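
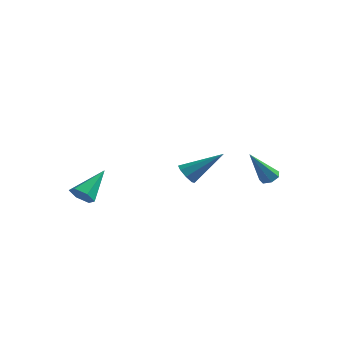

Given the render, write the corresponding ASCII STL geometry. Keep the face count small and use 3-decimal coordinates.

solid 
facet normal 0.305 0.462 -0.833
outer loop
vertex 2.916 0.744 0.979
vertex 2.629 1.148 1.098
vertex 3.114 1.055 1.224
endloop
endfacet
facet normal 0.746 -0.635 0.203
outer loop
vertex 2.916 0.744 0.979
vertex 3.114 1.055 1.224
vertex 2.051 0.272 2.682
endloop
endfacet
facet normal 0.305 0.462 -0.833
outer loop
vertex 3.114 1.055 1.224
vertex 2.629 1.148 1.098
vertex 2.947 1.436 1.374
endloop
endfacet
facet normal 0.779 0.097 0.620
outer loop
vertex 3.114 1.055 1.224
vertex 2.947 1.436 1.374
vertex 2.051 0.272 2.682
endloop
endfacet
facet normal 0.306 0.460 -0.833
outer loop
vertex 2.947 1.436 1.374
vertex 2.629 1.148 1.098
vertex 2.541 1.601 1.316
endloop
endfacet
facet normal 0.172 0.675 0.718
outer loop
vertex 2.947 1.436 1.374
vertex 2.541 1.601 1.316
vertex 2.051 0.272 2.682
endloop
endfacet
facet normal 0.303 0.460 -0.834
outer loop
vertex 2.541 1.601 1.316
vertex 2.629 1.148 1.098
vertex 2.2 1.425 1.095
endloop
endfacet
facet normal -0.617 0.663 0.424
outer loop
vertex 2.541 1.601 1.316
vertex 2.2 1.425 1.095
vertex 2.051 0.272 2.682
endloop
endfacet
facet normal 0.304 0.462 -0.833
outer loop
vertex 2.2 1.425 1.095
vertex 2.629 1.148 1.098
vertex 2.183 1.041 0.876
endloop
endfacet
facet normal -0.997 0.069 -0.043
outer loop
vertex 2.2 1.425 1.095
vertex 2.183 1.041 0.876
vertex 2.051 0.272 2.682
endloop
endfacet
facet normal 0.304 0.462 -0.833
outer loop
vertex 2.183 1.041 0.876
vertex 2.629 1.148 1.098
vertex 2.501 0.738 0.824
endloop
endfacet
facet normal -0.679 -0.656 -0.329
outer loop
vertex 2.183 1.041 0.876
vertex 2.501 0.738 0.824
vertex 2.051 0.272 2.682
endloop
endfacet
facet normal 0.304 0.462 -0.833
outer loop
vertex 2.501 0.738 0.824
vertex 2.629 1.148 1.098
vertex 2.916 0.744 0.979
endloop
endfacet
facet normal 0.096 -0.971 -0.220
outer loop
vertex 2.501 0.738 0.824
vertex 2.916 0.744 0.979
vertex 2.051 0.272 2.682
endloop
endfacet
facet normal -0.169 -0.794 -0.584
outer loop
vertex -3.062 -4.978 1.2
vertex -3.543 -4.649 0.892
vertex -2.924 -4.615 0.667
endloop
endfacet
facet normal 0.969 -0.008 0.246
outer loop
vertex -3.062 -4.978 1.2
vertex -2.924 -4.615 0.667
vertex -3.237 -3.211 1.948
endloop
endfacet
facet normal -0.168 -0.794 -0.584
outer loop
vertex -2.924 -4.615 0.667
vertex -3.543 -4.649 0.892
vertex -3.405 -4.286 0.358
endloop
endfacet
facet normal 0.683 0.569 -0.457
outer loop
vertex -2.924 -4.615 0.667
vertex -3.405 -4.286 0.358
vertex -3.237 -3.211 1.948
endloop
endfacet
facet normal -0.170 -0.794 -0.584
outer loop
vertex -3.405 -4.286 0.358
vertex -3.543 -4.649 0.892
vertex -4.024 -4.319 0.583
endloop
endfacet
facet normal -0.235 0.817 -0.527
outer loop
vertex -3.405 -4.286 0.358
vertex -4.024 -4.319 0.583
vertex -3.237 -3.211 1.948
endloop
endfacet
facet normal -0.169 -0.794 -0.585
outer loop
vertex -4.024 -4.319 0.583
vertex -3.543 -4.649 0.892
vertex -4.163 -4.682 1.116
endloop
endfacet
facet normal -0.867 0.487 0.105
outer loop
vertex -4.024 -4.319 0.583
vertex -4.163 -4.682 1.116
vertex -3.237 -3.211 1.948
endloop
endfacet
facet normal -0.169 -0.794 -0.584
outer loop
vertex -4.163 -4.682 1.116
vertex -3.543 -4.649 0.892
vertex -3.682 -5.011 1.425
endloop
endfacet
facet normal -0.582 -0.091 0.808
outer loop
vertex -4.163 -4.682 1.116
vertex -3.682 -5.011 1.425
vertex -3.237 -3.211 1.948
endloop
endfacet
facet normal -0.170 -0.794 -0.584
outer loop
vertex -3.682 -5.011 1.425
vertex -3.543 -4.649 0.892
vertex -3.062 -4.978 1.2
endloop
endfacet
facet normal 0.337 -0.339 0.879
outer loop
vertex -3.682 -5.011 1.425
vertex -3.062 -4.978 1.2
vertex -3.237 -3.211 1.948
endloop
endfacet
facet normal -0.684 -0.434 -0.586
outer loop
vertex 1.434 -3.748 2.323
vertex 1.091 -3.83 2.784
vertex 1.158 -3.407 2.393
endloop
endfacet
facet normal 0.551 0.571 -0.609
outer loop
vertex 1.434 -3.748 2.323
vertex 1.158 -3.407 2.393
vertex 2.409 -2.99 3.916
endloop
endfacet
facet normal -0.681 -0.436 -0.588
outer loop
vertex 1.158 -3.407 2.393
vertex 1.091 -3.83 2.784
vertex 0.842 -3.315 2.691
endloop
endfacet
facet normal 0.018 0.961 -0.278
outer loop
vertex 1.158 -3.407 2.393
vertex 0.842 -3.315 2.691
vertex 2.409 -2.99 3.916
endloop
endfacet
facet normal -0.683 -0.436 -0.585
outer loop
vertex 0.842 -3.315 2.691
vertex 1.091 -3.83 2.784
vertex 0.673 -3.524 3.044
endloop
endfacet
facet normal -0.417 0.855 0.307
outer loop
vertex 0.842 -3.315 2.691
vertex 0.673 -3.524 3.044
vertex 2.409 -2.99 3.916
endloop
endfacet
facet normal -0.683 -0.434 -0.588
outer loop
vertex 0.673 -3.524 3.044
vertex 1.091 -3.83 2.784
vertex 0.748 -3.913 3.244
endloop
endfacet
facet normal -0.502 0.317 0.805
outer loop
vertex 0.673 -3.524 3.044
vertex 0.748 -3.913 3.244
vertex 2.409 -2.99 3.916
endloop
endfacet
facet normal -0.682 -0.436 -0.587
outer loop
vertex 0.748 -3.913 3.244
vertex 1.091 -3.83 2.784
vertex 1.025 -4.253 3.175
endloop
endfacet
facet normal -0.185 -0.338 0.923
outer loop
vertex 0.748 -3.913 3.244
vertex 1.025 -4.253 3.175
vertex 2.409 -2.99 3.916
endloop
endfacet
facet normal -0.683 -0.435 -0.586
outer loop
vertex 1.025 -4.253 3.175
vertex 1.091 -3.83 2.784
vertex 1.34 -4.346 2.877
endloop
endfacet
facet normal 0.346 -0.727 0.593
outer loop
vertex 1.025 -4.253 3.175
vertex 1.34 -4.346 2.877
vertex 2.409 -2.99 3.916
endloop
endfacet
facet normal -0.683 -0.435 -0.587
outer loop
vertex 1.34 -4.346 2.877
vertex 1.091 -3.83 2.784
vertex 1.51 -4.137 2.524
endloop
endfacet
facet normal 0.782 -0.623 0.008
outer loop
vertex 1.34 -4.346 2.877
vertex 1.51 -4.137 2.524
vertex 2.409 -2.99 3.916
endloop
endfacet
facet normal -0.683 -0.436 -0.586
outer loop
vertex 1.51 -4.137 2.524
vertex 1.091 -3.83 2.784
vertex 1.434 -3.748 2.323
endloop
endfacet
facet normal 0.867 -0.084 -0.491
outer loop
vertex 1.51 -4.137 2.524
vertex 1.434 -3.748 2.323
vertex 2.409 -2.99 3.916
endloop
endfacet

endsolid


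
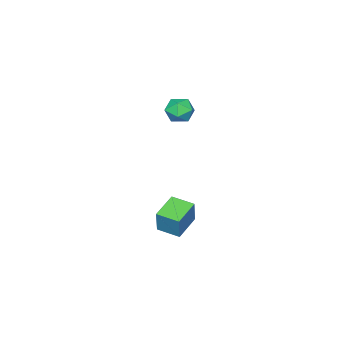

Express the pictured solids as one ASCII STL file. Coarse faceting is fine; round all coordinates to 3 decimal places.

solid 
facet normal -0.951 -0.150 0.271
outer loop
vertex -0.543 -3.479 -2.278
vertex -0.81 -2.094 -2.449
vertex -0.944 -3.749 -3.834
endloop
endfacet
facet normal 0.188 -0.975 0.121
outer loop
vertex 0.73 -3.486 -4.311
vertex -0.543 -3.479 -2.278
vertex -0.944 -3.749 -3.834
endloop
endfacet
facet normal -0.951 -0.149 0.270
outer loop
vertex -0.944 -3.749 -3.834
vertex -0.81 -2.094 -2.449
vertex -1.21 -2.365 -4.006
endloop
endfacet
facet normal -0.246 -0.166 -0.955
outer loop
vertex -1.21 -2.365 -4.006
vertex 0.73 -3.486 -4.311
vertex -0.944 -3.749 -3.834
endloop
endfacet
facet normal 0.246 0.165 0.955
outer loop
vertex -0.543 -3.479 -2.278
vertex 0.864 -1.831 -2.926
vertex -0.81 -2.094 -2.449
endloop
endfacet
facet normal 0.188 -0.975 0.121
outer loop
vertex 1.13 -3.215 -2.754
vertex -0.543 -3.479 -2.278
vertex 0.73 -3.486 -4.311
endloop
endfacet
facet normal 0.246 0.166 0.955
outer loop
vertex 1.13 -3.215 -2.754
vertex 0.864 -1.831 -2.926
vertex -0.543 -3.479 -2.278
endloop
endfacet
facet normal -0.188 0.975 -0.121
outer loop
vertex -0.81 -2.094 -2.449
vertex 0.864 -1.831 -2.926
vertex -1.21 -2.365 -4.006
endloop
endfacet
facet normal -0.246 -0.165 -0.955
outer loop
vertex 0.463 -2.101 -4.482
vertex 0.73 -3.486 -4.311
vertex -1.21 -2.365 -4.006
endloop
endfacet
facet normal -0.188 0.975 -0.121
outer loop
vertex -1.21 -2.365 -4.006
vertex 0.864 -1.831 -2.926
vertex 0.463 -2.101 -4.482
endloop
endfacet
facet normal 0.951 0.150 -0.270
outer loop
vertex 0.463 -2.101 -4.482
vertex 1.13 -3.215 -2.754
vertex 0.73 -3.486 -4.311
endloop
endfacet
facet normal 0.951 0.149 -0.271
outer loop
vertex 0.864 -1.831 -2.926
vertex 1.13 -3.215 -2.754
vertex 0.463 -2.101 -4.482
endloop
endfacet
facet normal 0.357 0.921 -0.158
outer loop
vertex -1.738 -3.28 3.309
vertex -1.839 -3.083 4.229
vertex -1.028 -3.452 3.911
endloop
endfacet
facet normal 0.637 0.456 -0.621
outer loop
vertex -1.738 -3.28 3.309
vertex -1.028 -3.452 3.911
vertex -1.237 -4.08 3.236
endloop
endfacet
facet normal 0.101 0.153 -0.983
outer loop
vertex -1.738 -3.28 3.309
vertex -1.237 -4.08 3.236
vertex -2.178 -4.1 3.136
endloop
endfacet
facet normal -0.511 0.431 -0.743
outer loop
vertex -1.738 -3.28 3.309
vertex -2.178 -4.1 3.136
vertex -2.55 -3.483 3.75
endloop
endfacet
facet normal -0.353 0.906 -0.233
outer loop
vertex -1.738 -3.28 3.309
vertex -2.55 -3.483 3.75
vertex -1.839 -3.083 4.229
endloop
endfacet
facet normal 0.967 -0.055 -0.248
outer loop
vertex -1.237 -4.08 3.236
vertex -1.028 -3.452 3.911
vertex -1.03 -4.377 4.11
endloop
endfacet
facet normal 0.513 0.697 0.500
outer loop
vertex -1.028 -3.452 3.911
vertex -1.839 -3.083 4.229
vertex -1.402 -3.76 4.724
endloop
endfacet
facet normal -0.634 0.674 0.379
outer loop
vertex -1.839 -3.083 4.229
vertex -2.55 -3.483 3.75
vertex -2.343 -3.78 4.624
endloop
endfacet
facet normal -0.890 -0.094 -0.445
outer loop
vertex -2.55 -3.483 3.75
vertex -2.178 -4.1 3.136
vertex -2.552 -4.408 3.949
endloop
endfacet
facet normal 0.100 -0.544 -0.833
outer loop
vertex -2.178 -4.1 3.136
vertex -1.237 -4.08 3.236
vertex -1.741 -4.777 3.631
endloop
endfacet
facet normal 0.511 -0.431 0.743
outer loop
vertex -1.842 -4.58 4.551
vertex -1.03 -4.377 4.11
vertex -1.402 -3.76 4.724
endloop
endfacet
facet normal -0.101 -0.153 0.983
outer loop
vertex -1.842 -4.58 4.551
vertex -1.402 -3.76 4.724
vertex -2.343 -3.78 4.624
endloop
endfacet
facet normal -0.637 -0.456 0.621
outer loop
vertex -1.842 -4.58 4.551
vertex -2.343 -3.78 4.624
vertex -2.552 -4.408 3.949
endloop
endfacet
facet normal -0.357 -0.921 0.158
outer loop
vertex -1.842 -4.58 4.551
vertex -2.552 -4.408 3.949
vertex -1.741 -4.777 3.631
endloop
endfacet
facet normal 0.353 -0.906 0.233
outer loop
vertex -1.842 -4.58 4.551
vertex -1.741 -4.777 3.631
vertex -1.03 -4.377 4.11
endloop
endfacet
facet normal 0.890 0.094 0.445
outer loop
vertex -1.402 -3.76 4.724
vertex -1.03 -4.377 4.11
vertex -1.028 -3.452 3.911
endloop
endfacet
facet normal -0.100 0.544 0.833
outer loop
vertex -2.343 -3.78 4.624
vertex -1.402 -3.76 4.724
vertex -1.839 -3.083 4.229
endloop
endfacet
facet normal -0.967 0.055 0.248
outer loop
vertex -2.552 -4.408 3.949
vertex -2.343 -3.78 4.624
vertex -2.55 -3.483 3.75
endloop
endfacet
facet normal -0.513 -0.697 -0.500
outer loop
vertex -1.741 -4.777 3.631
vertex -2.552 -4.408 3.949
vertex -2.178 -4.1 3.136
endloop
endfacet
facet normal 0.634 -0.674 -0.379
outer loop
vertex -1.03 -4.377 4.11
vertex -1.741 -4.777 3.631
vertex -1.237 -4.08 3.236
endloop
endfacet

endsolid


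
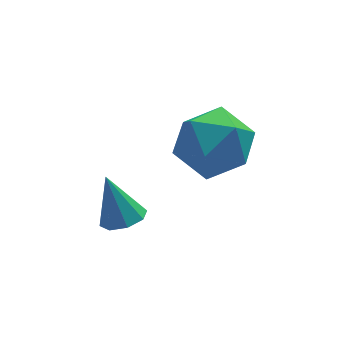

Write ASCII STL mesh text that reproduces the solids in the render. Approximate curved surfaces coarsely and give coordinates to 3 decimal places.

solid 
facet normal -0.849 0.391 0.355
outer loop
vertex 0.186 -0.342 1.16
vertex 0.731 -0.155 2.259
vertex 0.773 0.727 1.388
endloop
endfacet
facet normal -0.789 0.507 -0.347
outer loop
vertex 0.186 -0.342 1.16
vertex 0.773 0.727 1.388
vertex 0.901 0.172 0.286
endloop
endfacet
facet normal -0.730 -0.126 -0.672
outer loop
vertex 0.186 -0.342 1.16
vertex 0.901 0.172 0.286
vertex 0.938 -1.054 0.476
endloop
endfacet
facet normal -0.755 -0.633 -0.170
outer loop
vertex 0.186 -0.342 1.16
vertex 0.938 -1.054 0.476
vertex 0.832 -1.256 1.696
endloop
endfacet
facet normal -0.828 -0.313 0.464
outer loop
vertex 0.186 -0.342 1.16
vertex 0.832 -1.256 1.696
vertex 0.731 -0.155 2.259
endloop
endfacet
facet normal -0.184 0.869 -0.459
outer loop
vertex 0.901 0.172 0.286
vertex 0.773 0.727 1.388
vertex 1.888 0.676 0.844
endloop
endfacet
facet normal -0.282 0.681 0.676
outer loop
vertex 0.773 0.727 1.388
vertex 0.731 -0.155 2.259
vertex 1.782 0.474 2.064
endloop
endfacet
facet normal -0.248 -0.459 0.853
outer loop
vertex 0.731 -0.155 2.259
vertex 0.832 -1.256 1.696
vertex 1.819 -0.752 2.254
endloop
endfacet
facet normal -0.129 -0.976 -0.173
outer loop
vertex 0.832 -1.256 1.696
vertex 0.938 -1.054 0.476
vertex 1.947 -1.307 1.152
endloop
endfacet
facet normal -0.090 -0.155 -0.984
outer loop
vertex 0.938 -1.054 0.476
vertex 0.901 0.172 0.286
vertex 1.989 -0.425 0.281
endloop
endfacet
facet normal 0.755 0.633 0.170
outer loop
vertex 2.534 -0.238 1.38
vertex 1.888 0.676 0.844
vertex 1.782 0.474 2.064
endloop
endfacet
facet normal 0.730 0.126 0.672
outer loop
vertex 2.534 -0.238 1.38
vertex 1.782 0.474 2.064
vertex 1.819 -0.752 2.254
endloop
endfacet
facet normal 0.789 -0.507 0.347
outer loop
vertex 2.534 -0.238 1.38
vertex 1.819 -0.752 2.254
vertex 1.947 -1.307 1.152
endloop
endfacet
facet normal 0.849 -0.391 -0.355
outer loop
vertex 2.534 -0.238 1.38
vertex 1.947 -1.307 1.152
vertex 1.989 -0.425 0.281
endloop
endfacet
facet normal 0.828 0.313 -0.464
outer loop
vertex 2.534 -0.238 1.38
vertex 1.989 -0.425 0.281
vertex 1.888 0.676 0.844
endloop
endfacet
facet normal 0.129 0.976 0.173
outer loop
vertex 1.782 0.474 2.064
vertex 1.888 0.676 0.844
vertex 0.773 0.727 1.388
endloop
endfacet
facet normal 0.090 0.155 0.984
outer loop
vertex 1.819 -0.752 2.254
vertex 1.782 0.474 2.064
vertex 0.731 -0.155 2.259
endloop
endfacet
facet normal 0.184 -0.869 0.459
outer loop
vertex 1.947 -1.307 1.152
vertex 1.819 -0.752 2.254
vertex 0.832 -1.256 1.696
endloop
endfacet
facet normal 0.282 -0.681 -0.676
outer loop
vertex 1.989 -0.425 0.281
vertex 1.947 -1.307 1.152
vertex 0.938 -1.054 0.476
endloop
endfacet
facet normal 0.248 0.459 -0.853
outer loop
vertex 1.888 0.676 0.844
vertex 1.989 -0.425 0.281
vertex 0.901 0.172 0.286
endloop
endfacet
facet normal 0.216 -0.354 -0.910
outer loop
vertex -0.669 -0.877 -0.69
vertex -1.332 -0.895 -0.84
vertex -0.838 -0.432 -0.903
endloop
endfacet
facet normal 0.774 0.487 0.404
outer loop
vertex -0.669 -0.877 -0.69
vertex -0.838 -0.432 -0.903
vertex -1.668 -0.345 0.58
endloop
endfacet
facet normal 0.215 -0.353 -0.911
outer loop
vertex -0.838 -0.432 -0.903
vertex -1.332 -0.895 -0.84
vertex -1.296 -0.259 -1.078
endloop
endfacet
facet normal 0.311 0.943 0.119
outer loop
vertex -0.838 -0.432 -0.903
vertex -1.296 -0.259 -1.078
vertex -1.668 -0.345 0.58
endloop
endfacet
facet normal 0.216 -0.353 -0.910
outer loop
vertex -1.296 -0.259 -1.078
vertex -1.332 -0.895 -0.84
vertex -1.775 -0.459 -1.114
endloop
endfacet
facet normal -0.383 0.923 -0.038
outer loop
vertex -1.296 -0.259 -1.078
vertex -1.775 -0.459 -1.114
vertex -1.668 -0.345 0.58
endloop
endfacet
facet normal 0.216 -0.353 -0.910
outer loop
vertex -1.775 -0.459 -1.114
vertex -1.332 -0.895 -0.84
vertex -1.995 -0.914 -0.99
endloop
endfacet
facet normal -0.897 0.441 0.027
outer loop
vertex -1.775 -0.459 -1.114
vertex -1.995 -0.914 -0.99
vertex -1.668 -0.345 0.58
endloop
endfacet
facet normal 0.216 -0.352 -0.911
outer loop
vertex -1.995 -0.914 -0.99
vertex -1.332 -0.895 -0.84
vertex -1.826 -1.358 -0.778
endloop
endfacet
facet normal -0.935 -0.224 0.276
outer loop
vertex -1.995 -0.914 -0.99
vertex -1.826 -1.358 -0.778
vertex -1.668 -0.345 0.58
endloop
endfacet
facet normal 0.217 -0.353 -0.910
outer loop
vertex -1.826 -1.358 -0.778
vertex -1.332 -0.895 -0.84
vertex -1.368 -1.531 -0.602
endloop
endfacet
facet normal -0.472 -0.679 0.562
outer loop
vertex -1.826 -1.358 -0.778
vertex -1.368 -1.531 -0.602
vertex -1.668 -0.345 0.58
endloop
endfacet
facet normal 0.215 -0.353 -0.911
outer loop
vertex -1.368 -1.531 -0.602
vertex -1.332 -0.895 -0.84
vertex -0.888 -1.332 -0.566
endloop
endfacet
facet normal 0.220 -0.660 0.718
outer loop
vertex -1.368 -1.531 -0.602
vertex -0.888 -1.332 -0.566
vertex -1.668 -0.345 0.58
endloop
endfacet
facet normal 0.216 -0.352 -0.911
outer loop
vertex -0.888 -1.332 -0.566
vertex -1.332 -0.895 -0.84
vertex -0.669 -0.877 -0.69
endloop
endfacet
facet normal 0.736 -0.176 0.653
outer loop
vertex -0.888 -1.332 -0.566
vertex -0.669 -0.877 -0.69
vertex -1.668 -0.345 0.58
endloop
endfacet

endsolid


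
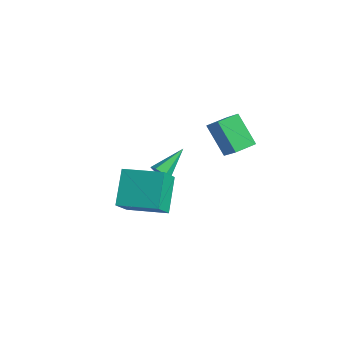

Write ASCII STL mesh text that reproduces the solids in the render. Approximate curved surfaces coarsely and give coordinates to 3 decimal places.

solid 
facet normal -0.464 0.543 0.700
outer loop
vertex 2.015 -3.763 -1.814
vertex 3.704 -2.584 -1.61
vertex 1.391 -2.646 -3.095
endloop
endfacet
facet normal -0.816 -0.569 -0.099
outer loop
vertex 2.356 -3.776 -4.55
vertex 2.015 -3.763 -1.814
vertex 1.391 -2.646 -3.095
endloop
endfacet
facet normal -0.464 0.543 0.700
outer loop
vertex 1.391 -2.646 -3.095
vertex 3.704 -2.584 -1.61
vertex 3.08 -1.467 -2.89
endloop
endfacet
facet normal -0.345 0.617 -0.708
outer loop
vertex 3.08 -1.467 -2.89
vertex 2.356 -3.776 -4.55
vertex 1.391 -2.646 -3.095
endloop
endfacet
facet normal 0.345 -0.617 0.708
outer loop
vertex 2.015 -3.763 -1.814
vertex 4.669 -3.714 -3.065
vertex 3.704 -2.584 -1.61
endloop
endfacet
facet normal -0.816 -0.569 -0.099
outer loop
vertex 2.98 -4.893 -3.27
vertex 2.015 -3.763 -1.814
vertex 2.356 -3.776 -4.55
endloop
endfacet
facet normal 0.345 -0.617 0.707
outer loop
vertex 2.98 -4.893 -3.27
vertex 4.669 -3.714 -3.065
vertex 2.015 -3.763 -1.814
endloop
endfacet
facet normal 0.816 0.569 0.099
outer loop
vertex 3.704 -2.584 -1.61
vertex 4.669 -3.714 -3.065
vertex 3.08 -1.467 -2.89
endloop
endfacet
facet normal -0.345 0.617 -0.707
outer loop
vertex 4.045 -2.597 -4.346
vertex 2.356 -3.776 -4.55
vertex 3.08 -1.467 -2.89
endloop
endfacet
facet normal 0.816 0.569 0.099
outer loop
vertex 3.08 -1.467 -2.89
vertex 4.669 -3.714 -3.065
vertex 4.045 -2.597 -4.346
endloop
endfacet
facet normal 0.464 -0.543 -0.700
outer loop
vertex 4.045 -2.597 -4.346
vertex 2.98 -4.893 -3.27
vertex 2.356 -3.776 -4.55
endloop
endfacet
facet normal 0.464 -0.543 -0.700
outer loop
vertex 4.669 -3.714 -3.065
vertex 2.98 -4.893 -3.27
vertex 4.045 -2.597 -4.346
endloop
endfacet
facet normal -0.668 -0.010 0.744
outer loop
vertex 2.459 1.694 -0.737
vertex 2.547 2.897 -0.641
vertex 1.437 1.842 -1.653
endloop
endfacet
facet normal -0.073 -0.994 -0.080
outer loop
vertex 2.753 1.863 -3.119
vertex 2.459 1.694 -0.737
vertex 1.437 1.842 -1.653
endloop
endfacet
facet normal -0.668 -0.010 0.744
outer loop
vertex 1.437 1.842 -1.653
vertex 2.547 2.897 -0.641
vertex 1.525 3.045 -1.557
endloop
endfacet
facet normal -0.741 0.107 -0.663
outer loop
vertex 1.525 3.045 -1.557
vertex 2.753 1.863 -3.119
vertex 1.437 1.842 -1.653
endloop
endfacet
facet normal 0.741 -0.107 0.663
outer loop
vertex 2.459 1.694 -0.737
vertex 3.863 2.918 -2.107
vertex 2.547 2.897 -0.641
endloop
endfacet
facet normal -0.073 -0.994 -0.080
outer loop
vertex 3.775 1.715 -2.203
vertex 2.459 1.694 -0.737
vertex 2.753 1.863 -3.119
endloop
endfacet
facet normal 0.741 -0.107 0.663
outer loop
vertex 3.775 1.715 -2.203
vertex 3.863 2.918 -2.107
vertex 2.459 1.694 -0.737
endloop
endfacet
facet normal 0.073 0.994 0.080
outer loop
vertex 2.547 2.897 -0.641
vertex 3.863 2.918 -2.107
vertex 1.525 3.045 -1.557
endloop
endfacet
facet normal -0.741 0.107 -0.663
outer loop
vertex 2.841 3.066 -3.023
vertex 2.753 1.863 -3.119
vertex 1.525 3.045 -1.557
endloop
endfacet
facet normal 0.073 0.994 0.080
outer loop
vertex 1.525 3.045 -1.557
vertex 3.863 2.918 -2.107
vertex 2.841 3.066 -3.023
endloop
endfacet
facet normal 0.668 0.010 -0.744
outer loop
vertex 2.841 3.066 -3.023
vertex 3.775 1.715 -2.203
vertex 2.753 1.863 -3.119
endloop
endfacet
facet normal 0.668 0.010 -0.744
outer loop
vertex 3.863 2.918 -2.107
vertex 3.775 1.715 -2.203
vertex 2.841 3.066 -3.023
endloop
endfacet
facet normal 0.094 -0.849 -0.520
outer loop
vertex 1.357 -0.369 -4.628
vertex 0.867 -0.579 -4.374
vertex 0.831 -0.274 -4.878
endloop
endfacet
facet normal 0.403 0.711 -0.577
outer loop
vertex 1.357 -0.369 -4.628
vertex 0.831 -0.274 -4.878
vertex 0.693 0.999 -3.406
endloop
endfacet
facet normal 0.094 -0.849 -0.520
outer loop
vertex 0.831 -0.274 -4.878
vertex 0.867 -0.579 -4.374
vertex 0.341 -0.484 -4.624
endloop
endfacet
facet normal -0.555 0.603 -0.573
outer loop
vertex 0.831 -0.274 -4.878
vertex 0.341 -0.484 -4.624
vertex 0.693 0.999 -3.406
endloop
endfacet
facet normal 0.094 -0.849 -0.520
outer loop
vertex 0.341 -0.484 -4.624
vertex 0.867 -0.579 -4.374
vertex 0.378 -0.789 -4.12
endloop
endfacet
facet normal -0.983 0.116 0.143
outer loop
vertex 0.341 -0.484 -4.624
vertex 0.378 -0.789 -4.12
vertex 0.693 0.999 -3.406
endloop
endfacet
facet normal 0.094 -0.849 -0.520
outer loop
vertex 0.378 -0.789 -4.12
vertex 0.867 -0.579 -4.374
vertex 0.904 -0.884 -3.87
endloop
endfacet
facet normal -0.452 -0.261 0.853
outer loop
vertex 0.378 -0.789 -4.12
vertex 0.904 -0.884 -3.87
vertex 0.693 0.999 -3.406
endloop
endfacet
facet normal 0.094 -0.849 -0.520
outer loop
vertex 0.904 -0.884 -3.87
vertex 0.867 -0.579 -4.374
vertex 1.393 -0.674 -4.124
endloop
endfacet
facet normal 0.506 -0.152 0.849
outer loop
vertex 0.904 -0.884 -3.87
vertex 1.393 -0.674 -4.124
vertex 0.693 0.999 -3.406
endloop
endfacet
facet normal 0.094 -0.849 -0.520
outer loop
vertex 1.393 -0.674 -4.124
vertex 0.867 -0.579 -4.374
vertex 1.357 -0.369 -4.628
endloop
endfacet
facet normal 0.933 0.333 0.135
outer loop
vertex 1.393 -0.674 -4.124
vertex 1.357 -0.369 -4.628
vertex 0.693 0.999 -3.406
endloop
endfacet

endsolid


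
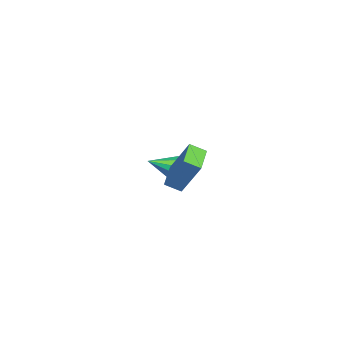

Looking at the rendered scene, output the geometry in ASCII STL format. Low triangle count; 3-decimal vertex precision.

solid 
facet normal -0.161 0.769 -0.619
outer loop
vertex -2.572 3.075 -1.342
vertex -3.088 2.727 -1.64
vertex -3.037 3.165 -1.109
endloop
endfacet
facet normal 0.473 0.350 0.809
outer loop
vertex -2.572 3.075 -1.342
vertex -3.037 3.165 -1.109
vertex -2.772 1.213 -0.42
endloop
endfacet
facet normal -0.160 0.769 -0.619
outer loop
vertex -3.037 3.165 -1.109
vertex -3.088 2.727 -1.64
vertex -3.532 2.999 -1.187
endloop
endfacet
facet normal -0.244 0.293 0.924
outer loop
vertex -3.037 3.165 -1.109
vertex -3.532 2.999 -1.187
vertex -2.772 1.213 -0.42
endloop
endfacet
facet normal -0.161 0.769 -0.619
outer loop
vertex -3.532 2.999 -1.187
vertex -3.088 2.727 -1.64
vertex -3.767 2.673 -1.531
endloop
endfacet
facet normal -0.789 -0.074 0.609
outer loop
vertex -3.532 2.999 -1.187
vertex -3.767 2.673 -1.531
vertex -2.772 1.213 -0.42
endloop
endfacet
facet normal -0.160 0.769 -0.618
outer loop
vertex -3.767 2.673 -1.531
vertex -3.088 2.727 -1.64
vertex -3.604 2.38 -1.938
endloop
endfacet
facet normal -0.842 -0.537 0.049
outer loop
vertex -3.767 2.673 -1.531
vertex -3.604 2.38 -1.938
vertex -2.772 1.213 -0.42
endloop
endfacet
facet normal -0.159 0.769 -0.619
outer loop
vertex -3.604 2.38 -1.938
vertex -3.088 2.727 -1.64
vertex -3.138 2.289 -2.171
endloop
endfacet
facet normal -0.374 -0.823 -0.427
outer loop
vertex -3.604 2.38 -1.938
vertex -3.138 2.289 -2.171
vertex -2.772 1.213 -0.42
endloop
endfacet
facet normal -0.161 0.769 -0.619
outer loop
vertex -3.138 2.289 -2.171
vertex -3.088 2.727 -1.64
vertex -2.643 2.456 -2.092
endloop
endfacet
facet normal 0.345 -0.766 -0.543
outer loop
vertex -3.138 2.289 -2.171
vertex -2.643 2.456 -2.092
vertex -2.772 1.213 -0.42
endloop
endfacet
facet normal -0.161 0.769 -0.619
outer loop
vertex -2.643 2.456 -2.092
vertex -3.088 2.727 -1.64
vertex -2.409 2.781 -1.749
endloop
endfacet
facet normal 0.888 -0.399 -0.228
outer loop
vertex -2.643 2.456 -2.092
vertex -2.409 2.781 -1.749
vertex -2.772 1.213 -0.42
endloop
endfacet
facet normal -0.161 0.768 -0.619
outer loop
vertex -2.409 2.781 -1.749
vertex -3.088 2.727 -1.64
vertex -2.572 3.075 -1.342
endloop
endfacet
facet normal 0.941 0.063 0.331
outer loop
vertex -2.409 2.781 -1.749
vertex -2.572 3.075 -1.342
vertex -2.772 1.213 -0.42
endloop
endfacet
facet normal -0.843 0.533 0.073
outer loop
vertex 2.168 1.312 4.487
vertex 2.545 1.958 4.127
vertex 1.599 0.654 2.708
endloop
endfacet
facet normal -0.454 -0.779 0.433
outer loop
vertex 2.695 -0.038 2.613
vertex 2.168 1.312 4.487
vertex 1.599 0.654 2.708
endloop
endfacet
facet normal -0.843 0.533 0.073
outer loop
vertex 1.599 0.654 2.708
vertex 2.545 1.958 4.127
vertex 1.976 1.3 2.348
endloop
endfacet
facet normal -0.288 -0.333 -0.898
outer loop
vertex 1.976 1.3 2.348
vertex 2.695 -0.038 2.613
vertex 1.599 0.654 2.708
endloop
endfacet
facet normal 0.288 0.333 0.898
outer loop
vertex 2.168 1.312 4.487
vertex 3.641 1.266 4.032
vertex 2.545 1.958 4.127
endloop
endfacet
facet normal -0.454 -0.779 0.433
outer loop
vertex 3.264 0.62 4.392
vertex 2.168 1.312 4.487
vertex 2.695 -0.038 2.613
endloop
endfacet
facet normal 0.288 0.333 0.898
outer loop
vertex 3.264 0.62 4.392
vertex 3.641 1.266 4.032
vertex 2.168 1.312 4.487
endloop
endfacet
facet normal 0.454 0.779 -0.433
outer loop
vertex 2.545 1.958 4.127
vertex 3.641 1.266 4.032
vertex 1.976 1.3 2.348
endloop
endfacet
facet normal -0.288 -0.333 -0.898
outer loop
vertex 3.072 0.608 2.253
vertex 2.695 -0.038 2.613
vertex 1.976 1.3 2.348
endloop
endfacet
facet normal 0.454 0.779 -0.433
outer loop
vertex 1.976 1.3 2.348
vertex 3.641 1.266 4.032
vertex 3.072 0.608 2.253
endloop
endfacet
facet normal 0.843 -0.533 -0.073
outer loop
vertex 3.072 0.608 2.253
vertex 3.264 0.62 4.392
vertex 2.695 -0.038 2.613
endloop
endfacet
facet normal 0.843 -0.533 -0.073
outer loop
vertex 3.641 1.266 4.032
vertex 3.264 0.62 4.392
vertex 3.072 0.608 2.253
endloop
endfacet

endsolid


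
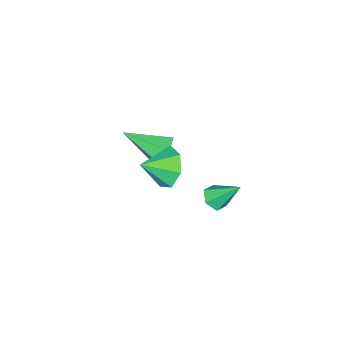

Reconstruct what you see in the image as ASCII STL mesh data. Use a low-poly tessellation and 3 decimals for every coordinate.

solid 
facet normal -0.787 0.416 -0.457
outer loop
vertex -1.091 0.569 2.498
vertex -1.655 0.513 3.418
vertex -1.025 1.314 3.062
endloop
endfacet
facet normal 0.952 0.128 -0.280
outer loop
vertex -1.091 0.569 2.498
vertex -1.025 1.314 3.062
vertex -0.545 -0.073 4.062
endloop
endfacet
facet normal -0.786 0.415 -0.457
outer loop
vertex -1.025 1.314 3.062
vertex -1.655 0.513 3.418
vertex -1.433 1.457 3.894
endloop
endfacet
facet normal 0.807 0.503 0.310
outer loop
vertex -1.025 1.314 3.062
vertex -1.433 1.457 3.894
vertex -0.545 -0.073 4.062
endloop
endfacet
facet normal -0.787 0.415 -0.457
outer loop
vertex -1.433 1.457 3.894
vertex -1.655 0.513 3.418
vertex -2.008 0.888 4.367
endloop
endfacet
facet normal 0.391 0.322 0.862
outer loop
vertex -1.433 1.457 3.894
vertex -2.008 0.888 4.367
vertex -0.545 -0.073 4.062
endloop
endfacet
facet normal -0.787 0.415 -0.457
outer loop
vertex -2.008 0.888 4.367
vertex -1.655 0.513 3.418
vertex -2.317 0.037 4.126
endloop
endfacet
facet normal 0.017 -0.278 0.960
outer loop
vertex -2.008 0.888 4.367
vertex -2.317 0.037 4.126
vertex -0.545 -0.073 4.062
endloop
endfacet
facet normal -0.787 0.414 -0.457
outer loop
vertex -2.317 0.037 4.126
vertex -1.655 0.513 3.418
vertex -2.127 -0.456 3.352
endloop
endfacet
facet normal -0.033 -0.847 0.531
outer loop
vertex -2.317 0.037 4.126
vertex -2.127 -0.456 3.352
vertex -0.545 -0.073 4.062
endloop
endfacet
facet normal -0.787 0.415 -0.456
outer loop
vertex -2.127 -0.456 3.352
vertex -1.655 0.513 3.418
vertex -1.582 -0.219 2.627
endloop
endfacet
facet normal 0.278 -0.955 -0.103
outer loop
vertex -2.127 -0.456 3.352
vertex -1.582 -0.219 2.627
vertex -0.545 -0.073 4.062
endloop
endfacet
facet normal -0.787 0.415 -0.457
outer loop
vertex -1.582 -0.219 2.627
vertex -1.655 0.513 3.418
vertex -1.091 0.569 2.498
endloop
endfacet
facet normal 0.716 -0.522 -0.464
outer loop
vertex -1.582 -0.219 2.627
vertex -1.091 0.569 2.498
vertex -0.545 -0.073 4.062
endloop
endfacet
facet normal 0.248 -0.615 -0.748
outer loop
vertex -1.767 2.587 2.284
vertex -2.408 2.563 2.091
vertex -1.999 3.032 1.841
endloop
endfacet
facet normal 0.777 0.599 0.194
outer loop
vertex -1.767 2.587 2.284
vertex -1.999 3.032 1.841
vertex -2.832 3.617 3.369
endloop
endfacet
facet normal 0.249 -0.616 -0.747
outer loop
vertex -1.999 3.032 1.841
vertex -2.408 2.563 2.091
vertex -2.64 3.008 1.647
endloop
endfacet
facet normal 0.063 0.943 -0.326
outer loop
vertex -1.999 3.032 1.841
vertex -2.64 3.008 1.647
vertex -2.832 3.617 3.369
endloop
endfacet
facet normal 0.249 -0.616 -0.747
outer loop
vertex -2.64 3.008 1.647
vertex -2.408 2.563 2.091
vertex -3.049 2.539 1.897
endloop
endfacet
facet normal -0.792 0.542 -0.280
outer loop
vertex -2.64 3.008 1.647
vertex -3.049 2.539 1.897
vertex -2.832 3.617 3.369
endloop
endfacet
facet normal 0.249 -0.616 -0.747
outer loop
vertex -3.049 2.539 1.897
vertex -2.408 2.563 2.091
vertex -2.816 2.095 2.341
endloop
endfacet
facet normal -0.936 -0.204 0.287
outer loop
vertex -3.049 2.539 1.897
vertex -2.816 2.095 2.341
vertex -2.832 3.617 3.369
endloop
endfacet
facet normal 0.249 -0.616 -0.747
outer loop
vertex -2.816 2.095 2.341
vertex -2.408 2.563 2.091
vertex -2.175 2.119 2.535
endloop
endfacet
facet normal -0.224 -0.547 0.807
outer loop
vertex -2.816 2.095 2.341
vertex -2.175 2.119 2.535
vertex -2.832 3.617 3.369
endloop
endfacet
facet normal 0.248 -0.617 -0.747
outer loop
vertex -2.175 2.119 2.535
vertex -2.408 2.563 2.091
vertex -1.767 2.587 2.284
endloop
endfacet
facet normal 0.634 -0.145 0.760
outer loop
vertex -2.175 2.119 2.535
vertex -1.767 2.587 2.284
vertex -2.832 3.617 3.369
endloop
endfacet
facet normal -0.496 0.691 -0.525
outer loop
vertex -3.728 -2.376 -0.139
vertex -4.244 -2.227 0.545
vertex -3.509 -1.773 0.448
endloop
endfacet
facet normal 0.948 -0.037 -0.316
outer loop
vertex -3.728 -2.376 -0.139
vertex -3.509 -1.773 0.448
vertex -3.176 -3.713 1.675
endloop
endfacet
facet normal -0.496 0.691 -0.525
outer loop
vertex -3.509 -1.773 0.448
vertex -4.244 -2.227 0.545
vertex -4.025 -1.624 1.132
endloop
endfacet
facet normal 0.762 0.435 0.480
outer loop
vertex -3.509 -1.773 0.448
vertex -4.025 -1.624 1.132
vertex -3.176 -3.713 1.675
endloop
endfacet
facet normal -0.496 0.691 -0.525
outer loop
vertex -4.025 -1.624 1.132
vertex -4.244 -2.227 0.545
vertex -4.76 -2.078 1.229
endloop
endfacet
facet normal -0.022 0.243 0.970
outer loop
vertex -4.025 -1.624 1.132
vertex -4.76 -2.078 1.229
vertex -3.176 -3.713 1.675
endloop
endfacet
facet normal -0.497 0.690 -0.526
outer loop
vertex -4.76 -2.078 1.229
vertex -4.244 -2.227 0.545
vertex -4.979 -2.682 0.643
endloop
endfacet
facet normal -0.620 -0.419 0.664
outer loop
vertex -4.76 -2.078 1.229
vertex -4.979 -2.682 0.643
vertex -3.176 -3.713 1.675
endloop
endfacet
facet normal -0.497 0.691 -0.525
outer loop
vertex -4.979 -2.682 0.643
vertex -4.244 -2.227 0.545
vertex -4.463 -2.831 -0.042
endloop
endfacet
facet normal -0.434 -0.891 -0.133
outer loop
vertex -4.979 -2.682 0.643
vertex -4.463 -2.831 -0.042
vertex -3.176 -3.713 1.675
endloop
endfacet
facet normal -0.497 0.691 -0.525
outer loop
vertex -4.463 -2.831 -0.042
vertex -4.244 -2.227 0.545
vertex -3.728 -2.376 -0.139
endloop
endfacet
facet normal 0.351 -0.700 -0.622
outer loop
vertex -4.463 -2.831 -0.042
vertex -3.728 -2.376 -0.139
vertex -3.176 -3.713 1.675
endloop
endfacet

endsolid


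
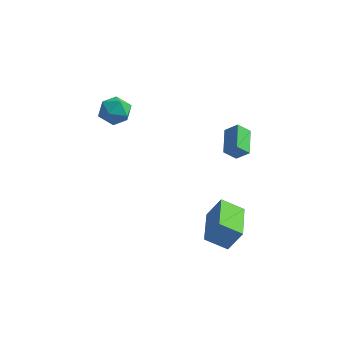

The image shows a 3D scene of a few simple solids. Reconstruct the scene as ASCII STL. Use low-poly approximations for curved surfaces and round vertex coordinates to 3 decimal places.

solid 
facet normal 0.174 0.972 0.157
outer loop
vertex -3.119 -1.281 3.152
vertex -3.269 -1.387 3.973
vertex -2.489 -1.478 3.673
endloop
endfacet
facet normal 0.556 0.730 -0.397
outer loop
vertex -3.119 -1.281 3.152
vertex -2.489 -1.478 3.673
vertex -2.542 -1.847 2.919
endloop
endfacet
facet normal 0.102 0.466 -0.879
outer loop
vertex -3.119 -1.281 3.152
vertex -2.542 -1.847 2.919
vertex -3.355 -1.983 2.753
endloop
endfacet
facet normal -0.561 0.544 -0.625
outer loop
vertex -3.119 -1.281 3.152
vertex -3.355 -1.983 2.753
vertex -3.805 -1.699 3.404
endloop
endfacet
facet normal -0.516 0.856 0.016
outer loop
vertex -3.119 -1.281 3.152
vertex -3.805 -1.699 3.404
vertex -3.269 -1.387 3.973
endloop
endfacet
facet normal 0.967 0.196 -0.164
outer loop
vertex -2.542 -1.847 2.919
vertex -2.489 -1.478 3.673
vertex -2.335 -2.301 3.596
endloop
endfacet
facet normal 0.349 0.586 0.731
outer loop
vertex -2.489 -1.478 3.673
vertex -3.269 -1.387 3.973
vertex -2.785 -2.017 4.247
endloop
endfacet
facet normal -0.766 0.400 0.503
outer loop
vertex -3.269 -1.387 3.973
vertex -3.805 -1.699 3.404
vertex -3.598 -2.153 4.081
endloop
endfacet
facet normal -0.839 -0.107 -0.533
outer loop
vertex -3.805 -1.699 3.404
vertex -3.355 -1.983 2.753
vertex -3.651 -2.522 3.327
endloop
endfacet
facet normal 0.232 -0.233 -0.945
outer loop
vertex -3.355 -1.983 2.753
vertex -2.542 -1.847 2.919
vertex -2.871 -2.613 3.027
endloop
endfacet
facet normal 0.561 -0.544 0.625
outer loop
vertex -3.021 -2.719 3.848
vertex -2.335 -2.301 3.596
vertex -2.785 -2.017 4.247
endloop
endfacet
facet normal -0.102 -0.466 0.879
outer loop
vertex -3.021 -2.719 3.848
vertex -2.785 -2.017 4.247
vertex -3.598 -2.153 4.081
endloop
endfacet
facet normal -0.556 -0.730 0.397
outer loop
vertex -3.021 -2.719 3.848
vertex -3.598 -2.153 4.081
vertex -3.651 -2.522 3.327
endloop
endfacet
facet normal -0.174 -0.972 -0.157
outer loop
vertex -3.021 -2.719 3.848
vertex -3.651 -2.522 3.327
vertex -2.871 -2.613 3.027
endloop
endfacet
facet normal 0.516 -0.856 -0.016
outer loop
vertex -3.021 -2.719 3.848
vertex -2.871 -2.613 3.027
vertex -2.335 -2.301 3.596
endloop
endfacet
facet normal 0.839 0.107 0.533
outer loop
vertex -2.785 -2.017 4.247
vertex -2.335 -2.301 3.596
vertex -2.489 -1.478 3.673
endloop
endfacet
facet normal -0.232 0.233 0.945
outer loop
vertex -3.598 -2.153 4.081
vertex -2.785 -2.017 4.247
vertex -3.269 -1.387 3.973
endloop
endfacet
facet normal -0.967 -0.196 0.164
outer loop
vertex -3.651 -2.522 3.327
vertex -3.598 -2.153 4.081
vertex -3.805 -1.699 3.404
endloop
endfacet
facet normal -0.349 -0.586 -0.731
outer loop
vertex -2.871 -2.613 3.027
vertex -3.651 -2.522 3.327
vertex -3.355 -1.983 2.753
endloop
endfacet
facet normal 0.766 -0.400 -0.503
outer loop
vertex -2.335 -2.301 3.596
vertex -2.871 -2.613 3.027
vertex -2.542 -1.847 2.919
endloop
endfacet
facet normal -0.742 -0.049 -0.669
outer loop
vertex 2.125 -1.92 2.237
vertex 1.67 -0.651 2.649
vertex 2.601 -1.569 1.683
endloop
endfacet
facet normal 0.323 -0.900 -0.293
outer loop
vertex 3.21 -1.529 2.231
vertex 2.125 -1.92 2.237
vertex 2.601 -1.569 1.683
endloop
endfacet
facet normal -0.742 -0.049 -0.669
outer loop
vertex 2.601 -1.569 1.683
vertex 1.67 -0.651 2.649
vertex 2.146 -0.3 2.095
endloop
endfacet
facet normal 0.587 0.433 -0.684
outer loop
vertex 2.146 -0.3 2.095
vertex 3.21 -1.529 2.231
vertex 2.601 -1.569 1.683
endloop
endfacet
facet normal -0.587 -0.433 0.684
outer loop
vertex 2.125 -1.92 2.237
vertex 2.279 -0.611 3.197
vertex 1.67 -0.651 2.649
endloop
endfacet
facet normal 0.323 -0.900 -0.293
outer loop
vertex 2.734 -1.88 2.785
vertex 2.125 -1.92 2.237
vertex 3.21 -1.529 2.231
endloop
endfacet
facet normal -0.587 -0.433 0.684
outer loop
vertex 2.734 -1.88 2.785
vertex 2.279 -0.611 3.197
vertex 2.125 -1.92 2.237
endloop
endfacet
facet normal -0.323 0.900 0.293
outer loop
vertex 1.67 -0.651 2.649
vertex 2.279 -0.611 3.197
vertex 2.146 -0.3 2.095
endloop
endfacet
facet normal 0.587 0.433 -0.684
outer loop
vertex 2.755 -0.26 2.643
vertex 3.21 -1.529 2.231
vertex 2.146 -0.3 2.095
endloop
endfacet
facet normal -0.323 0.900 0.293
outer loop
vertex 2.146 -0.3 2.095
vertex 2.279 -0.611 3.197
vertex 2.755 -0.26 2.643
endloop
endfacet
facet normal 0.742 0.049 0.669
outer loop
vertex 2.755 -0.26 2.643
vertex 2.734 -1.88 2.785
vertex 3.21 -1.529 2.231
endloop
endfacet
facet normal 0.742 0.049 0.669
outer loop
vertex 2.279 -0.611 3.197
vertex 2.734 -1.88 2.785
vertex 2.755 -0.26 2.643
endloop
endfacet
facet normal -0.467 -0.202 -0.861
outer loop
vertex 1.961 -3.673 -2.555
vertex 1.291 -1.748 -2.643
vertex 2.971 -3.35 -3.179
endloop
endfacet
facet normal 0.328 -0.944 0.043
outer loop
vertex 3.569 -3.092 -2.077
vertex 1.961 -3.673 -2.555
vertex 2.971 -3.35 -3.179
endloop
endfacet
facet normal -0.467 -0.202 -0.861
outer loop
vertex 2.971 -3.35 -3.179
vertex 1.291 -1.748 -2.643
vertex 2.301 -1.425 -3.267
endloop
endfacet
facet normal 0.821 0.263 -0.507
outer loop
vertex 2.301 -1.425 -3.267
vertex 3.569 -3.092 -2.077
vertex 2.971 -3.35 -3.179
endloop
endfacet
facet normal -0.821 -0.263 0.507
outer loop
vertex 1.961 -3.673 -2.555
vertex 1.889 -1.49 -1.541
vertex 1.291 -1.748 -2.643
endloop
endfacet
facet normal 0.328 -0.944 0.043
outer loop
vertex 2.559 -3.415 -1.453
vertex 1.961 -3.673 -2.555
vertex 3.569 -3.092 -2.077
endloop
endfacet
facet normal -0.821 -0.263 0.507
outer loop
vertex 2.559 -3.415 -1.453
vertex 1.889 -1.49 -1.541
vertex 1.961 -3.673 -2.555
endloop
endfacet
facet normal -0.328 0.944 -0.043
outer loop
vertex 1.291 -1.748 -2.643
vertex 1.889 -1.49 -1.541
vertex 2.301 -1.425 -3.267
endloop
endfacet
facet normal 0.821 0.263 -0.507
outer loop
vertex 2.899 -1.167 -2.165
vertex 3.569 -3.092 -2.077
vertex 2.301 -1.425 -3.267
endloop
endfacet
facet normal -0.328 0.944 -0.043
outer loop
vertex 2.301 -1.425 -3.267
vertex 1.889 -1.49 -1.541
vertex 2.899 -1.167 -2.165
endloop
endfacet
facet normal 0.467 0.202 0.861
outer loop
vertex 2.899 -1.167 -2.165
vertex 2.559 -3.415 -1.453
vertex 3.569 -3.092 -2.077
endloop
endfacet
facet normal 0.467 0.202 0.861
outer loop
vertex 1.889 -1.49 -1.541
vertex 2.559 -3.415 -1.453
vertex 2.899 -1.167 -2.165
endloop
endfacet

endsolid


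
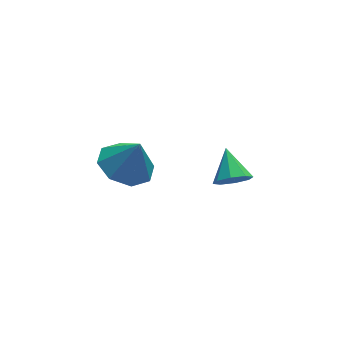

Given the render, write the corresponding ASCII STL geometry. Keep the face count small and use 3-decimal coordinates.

solid 
facet normal -0.330 0.166 -0.929
outer loop
vertex -3.308 -0.048 3.14
vertex -4.048 -0.656 3.294
vertex -3.906 0.296 3.414
endloop
endfacet
facet normal 0.592 0.614 0.522
outer loop
vertex -3.308 -0.048 3.14
vertex -3.906 0.296 3.414
vertex -3.632 -0.864 4.466
endloop
endfacet
facet normal -0.329 0.166 -0.930
outer loop
vertex -3.906 0.296 3.414
vertex -4.048 -0.656 3.294
vertex -4.588 0.083 3.617
endloop
endfacet
facet normal 0.010 0.673 0.740
outer loop
vertex -3.906 0.296 3.414
vertex -4.588 0.083 3.617
vertex -3.632 -0.864 4.466
endloop
endfacet
facet normal -0.330 0.165 -0.929
outer loop
vertex -4.588 0.083 3.617
vertex -4.048 -0.656 3.294
vertex -4.953 -0.564 3.632
endloop
endfacet
facet normal -0.466 0.282 0.839
outer loop
vertex -4.588 0.083 3.617
vertex -4.953 -0.564 3.632
vertex -3.632 -0.864 4.466
endloop
endfacet
facet normal -0.330 0.165 -0.929
outer loop
vertex -4.953 -0.564 3.632
vertex -4.048 -0.656 3.294
vertex -4.788 -1.264 3.449
endloop
endfacet
facet normal -0.556 -0.330 0.762
outer loop
vertex -4.953 -0.564 3.632
vertex -4.788 -1.264 3.449
vertex -3.632 -0.864 4.466
endloop
endfacet
facet normal -0.330 0.165 -0.929
outer loop
vertex -4.788 -1.264 3.449
vertex -4.048 -0.656 3.294
vertex -4.189 -1.608 3.175
endloop
endfacet
facet normal -0.209 -0.806 0.554
outer loop
vertex -4.788 -1.264 3.449
vertex -4.189 -1.608 3.175
vertex -3.632 -0.864 4.466
endloop
endfacet
facet normal -0.329 0.165 -0.930
outer loop
vertex -4.189 -1.608 3.175
vertex -4.048 -0.656 3.294
vertex -3.508 -1.394 2.972
endloop
endfacet
facet normal 0.372 -0.865 0.338
outer loop
vertex -4.189 -1.608 3.175
vertex -3.508 -1.394 2.972
vertex -3.632 -0.864 4.466
endloop
endfacet
facet normal -0.329 0.165 -0.930
outer loop
vertex -3.508 -1.394 2.972
vertex -4.048 -0.656 3.294
vertex -3.143 -0.748 2.957
endloop
endfacet
facet normal 0.848 -0.474 0.238
outer loop
vertex -3.508 -1.394 2.972
vertex -3.143 -0.748 2.957
vertex -3.632 -0.864 4.466
endloop
endfacet
facet normal -0.329 0.165 -0.930
outer loop
vertex -3.143 -0.748 2.957
vertex -4.048 -0.656 3.294
vertex -3.308 -0.048 3.14
endloop
endfacet
facet normal 0.939 0.139 0.315
outer loop
vertex -3.143 -0.748 2.957
vertex -3.308 -0.048 3.14
vertex -3.632 -0.864 4.466
endloop
endfacet
facet normal -0.123 -0.847 -0.517
outer loop
vertex 0.4 -0.419 0.646
vertex -0.239 -0.238 0.502
vertex 0.366 -0.145 0.205
endloop
endfacet
facet normal 0.943 0.311 0.121
outer loop
vertex 0.4 -0.419 0.646
vertex 0.366 -0.145 0.205
vertex -0.081 0.838 1.158
endloop
endfacet
facet normal -0.124 -0.847 -0.518
outer loop
vertex 0.366 -0.145 0.205
vertex -0.239 -0.238 0.502
vertex -0.022 0.075 -0.062
endloop
endfacet
facet normal 0.641 0.664 -0.384
outer loop
vertex 0.366 -0.145 0.205
vertex -0.022 0.075 -0.062
vertex -0.081 0.838 1.158
endloop
endfacet
facet normal -0.124 -0.847 -0.518
outer loop
vertex -0.022 0.075 -0.062
vertex -0.239 -0.238 0.502
vertex -0.538 0.112 0.001
endloop
endfacet
facet normal -0.004 0.848 -0.530
outer loop
vertex -0.022 0.075 -0.062
vertex -0.538 0.112 0.001
vertex -0.081 0.838 1.158
endloop
endfacet
facet normal -0.124 -0.847 -0.518
outer loop
vertex -0.538 0.112 0.001
vertex -0.239 -0.238 0.502
vertex -0.878 -0.056 0.357
endloop
endfacet
facet normal -0.614 0.754 -0.231
outer loop
vertex -0.538 0.112 0.001
vertex -0.878 -0.056 0.357
vertex -0.081 0.838 1.158
endloop
endfacet
facet normal -0.124 -0.847 -0.517
outer loop
vertex -0.878 -0.056 0.357
vertex -0.239 -0.238 0.502
vertex -0.844 -0.33 0.798
endloop
endfacet
facet normal -0.832 0.440 0.337
outer loop
vertex -0.878 -0.056 0.357
vertex -0.844 -0.33 0.798
vertex -0.081 0.838 1.158
endloop
endfacet
facet normal -0.124 -0.847 -0.517
outer loop
vertex -0.844 -0.33 0.798
vertex -0.239 -0.238 0.502
vertex -0.455 -0.55 1.065
endloop
endfacet
facet normal -0.530 0.086 0.844
outer loop
vertex -0.844 -0.33 0.798
vertex -0.455 -0.55 1.065
vertex -0.081 0.838 1.158
endloop
endfacet
facet normal -0.124 -0.847 -0.517
outer loop
vertex -0.455 -0.55 1.065
vertex -0.239 -0.238 0.502
vertex 0.06 -0.587 1.002
endloop
endfacet
facet normal 0.114 -0.097 0.989
outer loop
vertex -0.455 -0.55 1.065
vertex 0.06 -0.587 1.002
vertex -0.081 0.838 1.158
endloop
endfacet
facet normal -0.123 -0.847 -0.517
outer loop
vertex 0.06 -0.587 1.002
vertex -0.239 -0.238 0.502
vertex 0.4 -0.419 0.646
endloop
endfacet
facet normal 0.724 -0.004 0.690
outer loop
vertex 0.06 -0.587 1.002
vertex 0.4 -0.419 0.646
vertex -0.081 0.838 1.158
endloop
endfacet

endsolid


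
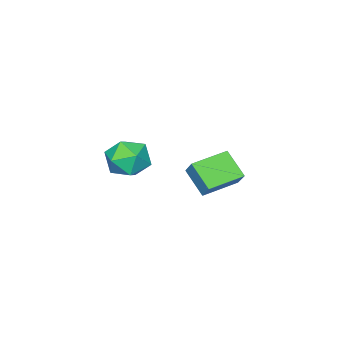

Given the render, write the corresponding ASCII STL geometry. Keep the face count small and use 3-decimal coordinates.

solid 
facet normal -0.947 0.286 0.145
outer loop
vertex -3.172 -3.45 0.321
vertex -2.795 -2.698 1.299
vertex -2.936 -2.088 -0.817
endloop
endfacet
facet normal -0.292 -0.583 -0.758
outer loop
vertex -0.965 -2.682 -1.119
vertex -3.172 -3.45 0.321
vertex -2.936 -2.088 -0.817
endloop
endfacet
facet normal -0.947 0.286 0.145
outer loop
vertex -2.936 -2.088 -0.817
vertex -2.795 -2.698 1.299
vertex -2.559 -1.336 0.161
endloop
endfacet
facet normal 0.132 0.761 -0.636
outer loop
vertex -2.559 -1.336 0.161
vertex -0.965 -2.682 -1.119
vertex -2.936 -2.088 -0.817
endloop
endfacet
facet normal -0.132 -0.761 0.636
outer loop
vertex -3.172 -3.45 0.321
vertex -0.824 -3.292 0.997
vertex -2.795 -2.698 1.299
endloop
endfacet
facet normal -0.292 -0.583 -0.758
outer loop
vertex -1.201 -4.044 0.019
vertex -3.172 -3.45 0.321
vertex -0.965 -2.682 -1.119
endloop
endfacet
facet normal -0.132 -0.761 0.636
outer loop
vertex -1.201 -4.044 0.019
vertex -0.824 -3.292 0.997
vertex -3.172 -3.45 0.321
endloop
endfacet
facet normal 0.292 0.583 0.758
outer loop
vertex -2.795 -2.698 1.299
vertex -0.824 -3.292 0.997
vertex -2.559 -1.336 0.161
endloop
endfacet
facet normal 0.132 0.761 -0.636
outer loop
vertex -0.588 -1.93 -0.141
vertex -0.965 -2.682 -1.119
vertex -2.559 -1.336 0.161
endloop
endfacet
facet normal 0.292 0.583 0.758
outer loop
vertex -2.559 -1.336 0.161
vertex -0.824 -3.292 0.997
vertex -0.588 -1.93 -0.141
endloop
endfacet
facet normal 0.947 -0.286 -0.145
outer loop
vertex -0.588 -1.93 -0.141
vertex -1.201 -4.044 0.019
vertex -0.965 -2.682 -1.119
endloop
endfacet
facet normal 0.947 -0.286 -0.145
outer loop
vertex -0.824 -3.292 0.997
vertex -1.201 -4.044 0.019
vertex -0.588 -1.93 -0.141
endloop
endfacet
facet normal -0.088 0.364 0.927
outer loop
vertex 4.101 -2.232 4.21
vertex 2.977 -2.75 4.307
vertex 3.985 -3.386 4.652
endloop
endfacet
facet normal 0.596 0.234 0.768
outer loop
vertex 4.101 -2.232 4.21
vertex 3.985 -3.386 4.652
vertex 4.9 -3.113 3.859
endloop
endfacet
facet normal 0.764 0.617 0.189
outer loop
vertex 4.101 -2.232 4.21
vertex 4.9 -3.113 3.859
vertex 4.457 -2.309 3.024
endloop
endfacet
facet normal 0.184 0.983 -0.009
outer loop
vertex 4.101 -2.232 4.21
vertex 4.457 -2.309 3.024
vertex 3.269 -2.084 3.301
endloop
endfacet
facet normal -0.342 0.826 0.448
outer loop
vertex 4.101 -2.232 4.21
vertex 3.269 -2.084 3.301
vertex 2.977 -2.75 4.307
endloop
endfacet
facet normal 0.657 -0.456 0.601
outer loop
vertex 4.9 -3.113 3.859
vertex 3.985 -3.386 4.652
vertex 4.271 -4.176 3.739
endloop
endfacet
facet normal -0.450 -0.248 0.858
outer loop
vertex 3.985 -3.386 4.652
vertex 2.977 -2.75 4.307
vertex 3.083 -3.951 4.016
endloop
endfacet
facet normal -0.862 0.501 0.081
outer loop
vertex 2.977 -2.75 4.307
vertex 3.269 -2.084 3.301
vertex 2.64 -3.147 3.181
endloop
endfacet
facet normal -0.010 0.755 -0.656
outer loop
vertex 3.269 -2.084 3.301
vertex 4.457 -2.309 3.024
vertex 3.555 -2.874 2.388
endloop
endfacet
facet normal 0.928 0.163 -0.335
outer loop
vertex 4.457 -2.309 3.024
vertex 4.9 -3.113 3.859
vertex 4.563 -3.51 2.733
endloop
endfacet
facet normal -0.184 -0.983 0.009
outer loop
vertex 3.439 -4.028 2.83
vertex 4.271 -4.176 3.739
vertex 3.083 -3.951 4.016
endloop
endfacet
facet normal -0.764 -0.617 -0.189
outer loop
vertex 3.439 -4.028 2.83
vertex 3.083 -3.951 4.016
vertex 2.64 -3.147 3.181
endloop
endfacet
facet normal -0.596 -0.234 -0.768
outer loop
vertex 3.439 -4.028 2.83
vertex 2.64 -3.147 3.181
vertex 3.555 -2.874 2.388
endloop
endfacet
facet normal 0.088 -0.364 -0.927
outer loop
vertex 3.439 -4.028 2.83
vertex 3.555 -2.874 2.388
vertex 4.563 -3.51 2.733
endloop
endfacet
facet normal 0.342 -0.826 -0.448
outer loop
vertex 3.439 -4.028 2.83
vertex 4.563 -3.51 2.733
vertex 4.271 -4.176 3.739
endloop
endfacet
facet normal 0.010 -0.755 0.656
outer loop
vertex 3.083 -3.951 4.016
vertex 4.271 -4.176 3.739
vertex 3.985 -3.386 4.652
endloop
endfacet
facet normal -0.928 -0.163 0.335
outer loop
vertex 2.64 -3.147 3.181
vertex 3.083 -3.951 4.016
vertex 2.977 -2.75 4.307
endloop
endfacet
facet normal -0.657 0.456 -0.601
outer loop
vertex 3.555 -2.874 2.388
vertex 2.64 -3.147 3.181
vertex 3.269 -2.084 3.301
endloop
endfacet
facet normal 0.450 0.248 -0.858
outer loop
vertex 4.563 -3.51 2.733
vertex 3.555 -2.874 2.388
vertex 4.457 -2.309 3.024
endloop
endfacet
facet normal 0.862 -0.501 -0.081
outer loop
vertex 4.271 -4.176 3.739
vertex 4.563 -3.51 2.733
vertex 4.9 -3.113 3.859
endloop
endfacet

endsolid


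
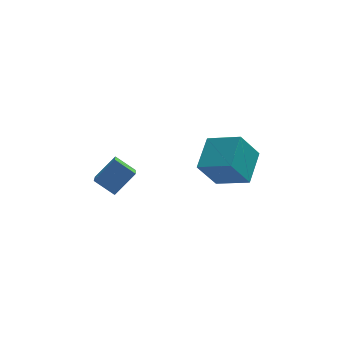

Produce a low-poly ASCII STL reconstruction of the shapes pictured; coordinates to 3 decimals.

solid 
facet normal -0.529 -0.144 0.836
outer loop
vertex 4.32 -0.428 4.174
vertex 3.172 0.396 3.589
vertex 3.699 -1.731 3.556
endloop
endfacet
facet normal 0.750 -0.539 0.382
outer loop
vertex 4.488 -1.516 2.311
vertex 4.32 -0.428 4.174
vertex 3.699 -1.731 3.556
endloop
endfacet
facet normal -0.529 -0.144 0.836
outer loop
vertex 3.699 -1.731 3.556
vertex 3.172 0.396 3.589
vertex 2.551 -0.907 2.971
endloop
endfacet
facet normal -0.395 -0.830 -0.394
outer loop
vertex 2.551 -0.907 2.971
vertex 4.488 -1.516 2.311
vertex 3.699 -1.731 3.556
endloop
endfacet
facet normal 0.395 0.830 0.394
outer loop
vertex 4.32 -0.428 4.174
vertex 3.961 0.611 2.344
vertex 3.172 0.396 3.589
endloop
endfacet
facet normal 0.750 -0.539 0.382
outer loop
vertex 5.109 -0.213 2.929
vertex 4.32 -0.428 4.174
vertex 4.488 -1.516 2.311
endloop
endfacet
facet normal 0.395 0.830 0.394
outer loop
vertex 5.109 -0.213 2.929
vertex 3.961 0.611 2.344
vertex 4.32 -0.428 4.174
endloop
endfacet
facet normal -0.750 0.539 -0.382
outer loop
vertex 3.172 0.396 3.589
vertex 3.961 0.611 2.344
vertex 2.551 -0.907 2.971
endloop
endfacet
facet normal -0.395 -0.830 -0.394
outer loop
vertex 3.34 -0.692 1.726
vertex 4.488 -1.516 2.311
vertex 2.551 -0.907 2.971
endloop
endfacet
facet normal -0.750 0.539 -0.382
outer loop
vertex 2.551 -0.907 2.971
vertex 3.961 0.611 2.344
vertex 3.34 -0.692 1.726
endloop
endfacet
facet normal 0.529 0.144 -0.836
outer loop
vertex 3.34 -0.692 1.726
vertex 5.109 -0.213 2.929
vertex 4.488 -1.516 2.311
endloop
endfacet
facet normal 0.529 0.144 -0.836
outer loop
vertex 3.961 0.611 2.344
vertex 5.109 -0.213 2.929
vertex 3.34 -0.692 1.726
endloop
endfacet
facet normal -0.712 0.456 0.534
outer loop
vertex -0.469 -0.007 3.077
vertex -0.257 1.576 2.01
vertex -1.336 -0.427 2.28
endloop
endfacet
facet normal -0.111 -0.824 0.555
outer loop
vertex -0.603 -0.896 1.73
vertex -0.469 -0.007 3.077
vertex -1.336 -0.427 2.28
endloop
endfacet
facet normal -0.712 0.455 0.535
outer loop
vertex -1.336 -0.427 2.28
vertex -0.257 1.576 2.01
vertex -1.124 1.156 1.214
endloop
endfacet
facet normal -0.693 -0.336 -0.637
outer loop
vertex -1.124 1.156 1.214
vertex -0.603 -0.896 1.73
vertex -1.336 -0.427 2.28
endloop
endfacet
facet normal 0.693 0.337 0.637
outer loop
vertex -0.469 -0.007 3.077
vertex 0.476 1.107 1.46
vertex -0.257 1.576 2.01
endloop
endfacet
facet normal -0.110 -0.824 0.555
outer loop
vertex 0.264 -0.476 2.526
vertex -0.469 -0.007 3.077
vertex -0.603 -0.896 1.73
endloop
endfacet
facet normal 0.694 0.336 0.637
outer loop
vertex 0.264 -0.476 2.526
vertex 0.476 1.107 1.46
vertex -0.469 -0.007 3.077
endloop
endfacet
facet normal 0.111 0.824 -0.555
outer loop
vertex -0.257 1.576 2.01
vertex 0.476 1.107 1.46
vertex -1.124 1.156 1.214
endloop
endfacet
facet normal -0.694 -0.336 -0.637
outer loop
vertex -0.391 0.687 0.663
vertex -0.603 -0.896 1.73
vertex -1.124 1.156 1.214
endloop
endfacet
facet normal 0.111 0.825 -0.555
outer loop
vertex -1.124 1.156 1.214
vertex 0.476 1.107 1.46
vertex -0.391 0.687 0.663
endloop
endfacet
facet normal 0.712 -0.456 -0.535
outer loop
vertex -0.391 0.687 0.663
vertex 0.264 -0.476 2.526
vertex -0.603 -0.896 1.73
endloop
endfacet
facet normal 0.712 -0.455 -0.535
outer loop
vertex 0.476 1.107 1.46
vertex 0.264 -0.476 2.526
vertex -0.391 0.687 0.663
endloop
endfacet

endsolid


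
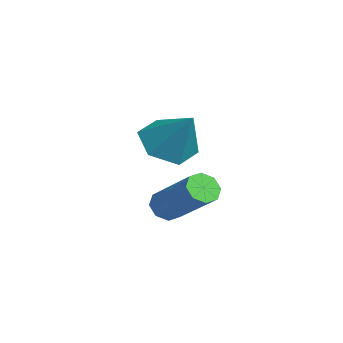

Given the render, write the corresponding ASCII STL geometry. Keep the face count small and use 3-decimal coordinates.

solid 
facet normal -0.727 -0.320 -0.608
outer loop
vertex -1.155 1.387 -3.744
vertex -1.535 1.42 -3.307
vertex -1.351 1.785 -3.719
endloop
endfacet
facet normal 0.526 0.309 -0.792
outer loop
vertex -1.155 1.387 -3.744
vertex -1.351 1.785 -3.719
vertex 0.394 2.067 -2.45
endloop
endfacet
facet normal 0.526 0.308 -0.792
outer loop
vertex 0.394 2.067 -2.45
vertex -1.351 1.785 -3.719
vertex 0.199 2.464 -2.425
endloop
endfacet
facet normal 0.728 0.319 0.607
outer loop
vertex 0.394 2.067 -2.45
vertex 0.199 2.464 -2.425
vertex 0.015 2.1 -2.013
endloop
endfacet
facet normal -0.728 -0.318 -0.607
outer loop
vertex -1.351 1.785 -3.719
vertex -1.535 1.42 -3.307
vertex -1.654 1.969 -3.452
endloop
endfacet
facet normal 0.060 0.852 -0.519
outer loop
vertex -1.351 1.785 -3.719
vertex -1.654 1.969 -3.452
vertex 0.199 2.464 -2.425
endloop
endfacet
facet normal 0.061 0.852 -0.521
outer loop
vertex 0.199 2.464 -2.425
vertex -1.654 1.969 -3.452
vertex -0.105 2.649 -2.158
endloop
endfacet
facet normal 0.728 0.319 0.607
outer loop
vertex 0.199 2.464 -2.425
vertex -0.105 2.649 -2.158
vertex 0.015 2.1 -2.013
endloop
endfacet
facet normal -0.728 -0.318 -0.608
outer loop
vertex -1.654 1.969 -3.452
vertex -1.535 1.42 -3.307
vertex -1.888 1.832 -3.1
endloop
endfacet
facet normal -0.440 0.896 0.056
outer loop
vertex -1.654 1.969 -3.452
vertex -1.888 1.832 -3.1
vertex -0.105 2.649 -2.158
endloop
endfacet
facet normal -0.441 0.895 0.059
outer loop
vertex -0.105 2.649 -2.158
vertex -1.888 1.832 -3.1
vertex -0.338 2.511 -1.807
endloop
endfacet
facet normal 0.727 0.319 0.608
outer loop
vertex -0.105 2.649 -2.158
vertex -0.338 2.511 -1.807
vertex 0.015 2.1 -2.013
endloop
endfacet
facet normal -0.728 -0.319 -0.607
outer loop
vertex -1.888 1.832 -3.1
vertex -1.535 1.42 -3.307
vertex -1.914 1.453 -2.87
endloop
endfacet
facet normal -0.683 0.412 0.602
outer loop
vertex -1.888 1.832 -3.1
vertex -1.914 1.453 -2.87
vertex -0.338 2.511 -1.807
endloop
endfacet
facet normal -0.684 0.416 0.600
outer loop
vertex -0.338 2.511 -1.807
vertex -1.914 1.453 -2.87
vertex -0.365 2.133 -1.576
endloop
endfacet
facet normal 0.727 0.320 0.608
outer loop
vertex -0.338 2.511 -1.807
vertex -0.365 2.133 -1.576
vertex 0.015 2.1 -2.013
endloop
endfacet
facet normal -0.728 -0.319 -0.607
outer loop
vertex -1.914 1.453 -2.87
vertex -1.535 1.42 -3.307
vertex -1.719 1.056 -2.895
endloop
endfacet
facet normal -0.526 -0.308 0.792
outer loop
vertex -1.914 1.453 -2.87
vertex -1.719 1.056 -2.895
vertex -0.365 2.133 -1.576
endloop
endfacet
facet normal -0.526 -0.309 0.792
outer loop
vertex -0.365 2.133 -1.576
vertex -1.719 1.056 -2.895
vertex -0.169 1.735 -1.601
endloop
endfacet
facet normal 0.727 0.320 0.608
outer loop
vertex -0.365 2.133 -1.576
vertex -0.169 1.735 -1.601
vertex 0.015 2.1 -2.013
endloop
endfacet
facet normal -0.728 -0.319 -0.607
outer loop
vertex -1.719 1.056 -2.895
vertex -1.535 1.42 -3.307
vertex -1.415 0.871 -3.162
endloop
endfacet
facet normal -0.061 -0.852 0.520
outer loop
vertex -1.719 1.056 -2.895
vertex -1.415 0.871 -3.162
vertex -0.169 1.735 -1.601
endloop
endfacet
facet normal -0.060 -0.852 0.520
outer loop
vertex -0.169 1.735 -1.601
vertex -1.415 0.871 -3.162
vertex 0.134 1.551 -1.868
endloop
endfacet
facet normal 0.728 0.318 0.607
outer loop
vertex -0.169 1.735 -1.601
vertex 0.134 1.551 -1.868
vertex 0.015 2.1 -2.013
endloop
endfacet
facet normal -0.727 -0.319 -0.608
outer loop
vertex -1.415 0.871 -3.162
vertex -1.535 1.42 -3.307
vertex -1.182 1.009 -3.513
endloop
endfacet
facet normal 0.442 -0.895 -0.059
outer loop
vertex -1.415 0.871 -3.162
vertex -1.182 1.009 -3.513
vertex 0.134 1.551 -1.868
endloop
endfacet
facet normal 0.440 -0.896 -0.057
outer loop
vertex 0.134 1.551 -1.868
vertex -1.182 1.009 -3.513
vertex 0.368 1.688 -2.22
endloop
endfacet
facet normal 0.728 0.318 0.608
outer loop
vertex 0.134 1.551 -1.868
vertex 0.368 1.688 -2.22
vertex 0.015 2.1 -2.013
endloop
endfacet
facet normal -0.727 -0.320 -0.608
outer loop
vertex -1.182 1.009 -3.513
vertex -1.535 1.42 -3.307
vertex -1.155 1.387 -3.744
endloop
endfacet
facet normal 0.683 -0.416 -0.600
outer loop
vertex -1.182 1.009 -3.513
vertex -1.155 1.387 -3.744
vertex 0.368 1.688 -2.22
endloop
endfacet
facet normal 0.684 -0.412 -0.602
outer loop
vertex 0.368 1.688 -2.22
vertex -1.155 1.387 -3.744
vertex 0.394 2.067 -2.45
endloop
endfacet
facet normal 0.728 0.319 0.607
outer loop
vertex 0.368 1.688 -2.22
vertex 0.394 2.067 -2.45
vertex 0.015 2.1 -2.013
endloop
endfacet
facet normal -0.579 -0.291 -0.762
outer loop
vertex 0.385 0.401 -0.4
vertex -0.219 1.124 -0.217
vertex 0.514 1.253 -0.823
endloop
endfacet
facet normal 0.980 -0.185 -0.075
outer loop
vertex 0.385 0.401 -0.4
vertex 0.514 1.253 -0.823
vertex 0.719 1.596 1.017
endloop
endfacet
facet normal -0.579 -0.291 -0.762
outer loop
vertex 0.514 1.253 -0.823
vertex -0.219 1.124 -0.217
vertex -0.09 1.976 -0.64
endloop
endfacet
facet normal 0.725 0.658 -0.203
outer loop
vertex 0.514 1.253 -0.823
vertex -0.09 1.976 -0.64
vertex 0.719 1.596 1.017
endloop
endfacet
facet normal -0.579 -0.291 -0.762
outer loop
vertex -0.09 1.976 -0.64
vertex -0.219 1.124 -0.217
vertex -0.823 1.848 -0.034
endloop
endfacet
facet normal 0.010 0.976 0.219
outer loop
vertex -0.09 1.976 -0.64
vertex -0.823 1.848 -0.034
vertex 0.719 1.596 1.017
endloop
endfacet
facet normal -0.580 -0.291 -0.761
outer loop
vertex -0.823 1.848 -0.034
vertex -0.219 1.124 -0.217
vertex -0.952 0.996 0.39
endloop
endfacet
facet normal -0.451 0.451 0.770
outer loop
vertex -0.823 1.848 -0.034
vertex -0.952 0.996 0.39
vertex 0.719 1.596 1.017
endloop
endfacet
facet normal -0.580 -0.291 -0.761
outer loop
vertex -0.952 0.996 0.39
vertex -0.219 1.124 -0.217
vertex -0.348 0.272 0.207
endloop
endfacet
facet normal -0.197 -0.391 0.899
outer loop
vertex -0.952 0.996 0.39
vertex -0.348 0.272 0.207
vertex 0.719 1.596 1.017
endloop
endfacet
facet normal -0.579 -0.291 -0.761
outer loop
vertex -0.348 0.272 0.207
vertex -0.219 1.124 -0.217
vertex 0.385 0.401 -0.4
endloop
endfacet
facet normal 0.519 -0.710 0.476
outer loop
vertex -0.348 0.272 0.207
vertex 0.385 0.401 -0.4
vertex 0.719 1.596 1.017
endloop
endfacet

endsolid


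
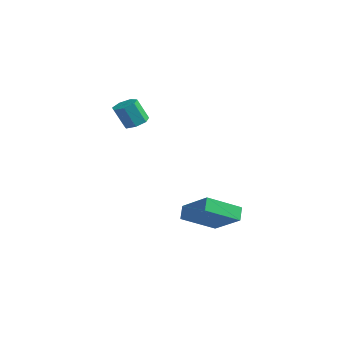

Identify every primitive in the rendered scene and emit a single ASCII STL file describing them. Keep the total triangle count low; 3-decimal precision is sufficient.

solid 
facet normal -0.852 -0.014 -0.524
outer loop
vertex -0.56 -0.497 -2.51
vertex -0.003 1.289 -3.465
vertex -0.162 -0.96 -3.145
endloop
endfacet
facet normal -0.265 -0.851 0.454
outer loop
vertex 1.643 -0.929 -2.035
vertex -0.56 -0.497 -2.51
vertex -0.162 -0.96 -3.145
endloop
endfacet
facet normal -0.852 -0.014 -0.523
outer loop
vertex -0.162 -0.96 -3.145
vertex -0.003 1.289 -3.465
vertex 0.394 0.826 -4.099
endloop
endfacet
facet normal 0.452 -0.526 -0.721
outer loop
vertex 0.394 0.826 -4.099
vertex 1.643 -0.929 -2.035
vertex -0.162 -0.96 -3.145
endloop
endfacet
facet normal -0.452 0.526 0.720
outer loop
vertex -0.56 -0.497 -2.51
vertex 1.802 1.32 -2.355
vertex -0.003 1.289 -3.465
endloop
endfacet
facet normal -0.265 -0.850 0.455
outer loop
vertex 1.246 -0.466 -1.401
vertex -0.56 -0.497 -2.51
vertex 1.643 -0.929 -2.035
endloop
endfacet
facet normal -0.452 0.526 0.721
outer loop
vertex 1.246 -0.466 -1.401
vertex 1.802 1.32 -2.355
vertex -0.56 -0.497 -2.51
endloop
endfacet
facet normal 0.265 0.850 -0.455
outer loop
vertex -0.003 1.289 -3.465
vertex 1.802 1.32 -2.355
vertex 0.394 0.826 -4.099
endloop
endfacet
facet normal 0.452 -0.526 -0.721
outer loop
vertex 2.2 0.857 -2.99
vertex 1.643 -0.929 -2.035
vertex 0.394 0.826 -4.099
endloop
endfacet
facet normal 0.264 0.851 -0.454
outer loop
vertex 0.394 0.826 -4.099
vertex 1.802 1.32 -2.355
vertex 2.2 0.857 -2.99
endloop
endfacet
facet normal 0.852 0.014 0.523
outer loop
vertex 2.2 0.857 -2.99
vertex 1.246 -0.466 -1.401
vertex 1.643 -0.929 -2.035
endloop
endfacet
facet normal 0.852 0.014 0.523
outer loop
vertex 1.802 1.32 -2.355
vertex 1.246 -0.466 -1.401
vertex 2.2 0.857 -2.99
endloop
endfacet
facet normal 0.227 0.357 -0.906
outer loop
vertex -2.743 -1.658 2.564
vertex -3.271 -1.202 2.611
vertex -2.606 -1.12 2.81
endloop
endfacet
facet normal 0.947 -0.297 0.121
outer loop
vertex -2.743 -1.658 2.564
vertex -2.606 -1.12 2.81
vertex -3.06 -2.155 3.823
endloop
endfacet
facet normal 0.947 -0.297 0.121
outer loop
vertex -3.06 -2.155 3.823
vertex -2.606 -1.12 2.81
vertex -2.923 -1.617 4.069
endloop
endfacet
facet normal -0.229 -0.356 0.906
outer loop
vertex -3.06 -2.155 3.823
vertex -2.923 -1.617 4.069
vertex -3.589 -1.698 3.869
endloop
endfacet
facet normal 0.227 0.358 -0.906
outer loop
vertex -2.606 -1.12 2.81
vertex -3.271 -1.202 2.611
vertex -2.97 -0.644 2.907
endloop
endfacet
facet normal 0.767 0.507 0.393
outer loop
vertex -2.606 -1.12 2.81
vertex -2.97 -0.644 2.907
vertex -2.923 -1.617 4.069
endloop
endfacet
facet normal 0.768 0.506 0.393
outer loop
vertex -2.923 -1.617 4.069
vertex -2.97 -0.644 2.907
vertex -3.287 -1.14 4.166
endloop
endfacet
facet normal -0.228 -0.358 0.905
outer loop
vertex -2.923 -1.617 4.069
vertex -3.287 -1.14 4.166
vertex -3.589 -1.698 3.869
endloop
endfacet
facet normal 0.229 0.357 -0.906
outer loop
vertex -2.97 -0.644 2.907
vertex -3.271 -1.202 2.611
vertex -3.561 -0.587 2.78
endloop
endfacet
facet normal 0.010 0.929 0.369
outer loop
vertex -2.97 -0.644 2.907
vertex -3.561 -0.587 2.78
vertex -3.287 -1.14 4.166
endloop
endfacet
facet normal 0.009 0.929 0.369
outer loop
vertex -3.287 -1.14 4.166
vertex -3.561 -0.587 2.78
vertex -3.878 -1.084 4.039
endloop
endfacet
facet normal -0.228 -0.358 0.905
outer loop
vertex -3.287 -1.14 4.166
vertex -3.878 -1.084 4.039
vertex -3.589 -1.698 3.869
endloop
endfacet
facet normal 0.228 0.356 -0.906
outer loop
vertex -3.561 -0.587 2.78
vertex -3.271 -1.202 2.611
vertex -3.934 -0.994 2.526
endloop
endfacet
facet normal -0.756 0.651 0.067
outer loop
vertex -3.561 -0.587 2.78
vertex -3.934 -0.994 2.526
vertex -3.878 -1.084 4.039
endloop
endfacet
facet normal -0.754 0.653 0.067
outer loop
vertex -3.878 -1.084 4.039
vertex -3.934 -0.994 2.526
vertex -4.252 -1.49 3.785
endloop
endfacet
facet normal -0.227 -0.358 0.906
outer loop
vertex -3.878 -1.084 4.039
vertex -4.252 -1.49 3.785
vertex -3.589 -1.698 3.869
endloop
endfacet
facet normal 0.228 0.358 -0.905
outer loop
vertex -3.934 -0.994 2.526
vertex -3.271 -1.202 2.611
vertex -3.808 -1.557 2.335
endloop
endfacet
facet normal -0.951 -0.116 -0.286
outer loop
vertex -3.934 -0.994 2.526
vertex -3.808 -1.557 2.335
vertex -4.252 -1.49 3.785
endloop
endfacet
facet normal -0.951 -0.118 -0.286
outer loop
vertex -4.252 -1.49 3.785
vertex -3.808 -1.557 2.335
vertex -4.125 -2.053 3.594
endloop
endfacet
facet normal -0.227 -0.358 0.905
outer loop
vertex -4.252 -1.49 3.785
vertex -4.125 -2.053 3.594
vertex -3.589 -1.698 3.869
endloop
endfacet
facet normal 0.228 0.358 -0.905
outer loop
vertex -3.808 -1.557 2.335
vertex -3.271 -1.202 2.611
vertex -3.278 -1.852 2.352
endloop
endfacet
facet normal -0.430 -0.798 -0.423
outer loop
vertex -3.808 -1.557 2.335
vertex -3.278 -1.852 2.352
vertex -4.125 -2.053 3.594
endloop
endfacet
facet normal -0.431 -0.797 -0.423
outer loop
vertex -4.125 -2.053 3.594
vertex -3.278 -1.852 2.352
vertex -3.595 -2.349 3.611
endloop
endfacet
facet normal -0.228 -0.357 0.906
outer loop
vertex -4.125 -2.053 3.594
vertex -3.595 -2.349 3.611
vertex -3.589 -1.698 3.869
endloop
endfacet
facet normal 0.229 0.358 -0.905
outer loop
vertex -3.278 -1.852 2.352
vertex -3.271 -1.202 2.611
vertex -2.743 -1.658 2.564
endloop
endfacet
facet normal 0.414 -0.877 -0.242
outer loop
vertex -3.278 -1.852 2.352
vertex -2.743 -1.658 2.564
vertex -3.595 -2.349 3.611
endloop
endfacet
facet normal 0.414 -0.877 -0.242
outer loop
vertex -3.595 -2.349 3.611
vertex -2.743 -1.658 2.564
vertex -3.06 -2.155 3.823
endloop
endfacet
facet normal -0.229 -0.357 0.906
outer loop
vertex -3.595 -2.349 3.611
vertex -3.06 -2.155 3.823
vertex -3.589 -1.698 3.869
endloop
endfacet

endsolid


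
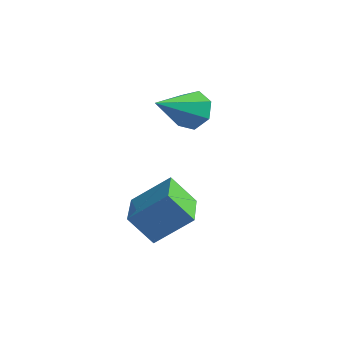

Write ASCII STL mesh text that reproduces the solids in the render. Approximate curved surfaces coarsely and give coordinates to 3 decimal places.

solid 
facet normal 0.126 0.858 -0.499
outer loop
vertex -1.418 4.478 1.711
vertex -2.095 4.242 1.134
vertex -2.151 4.71 1.925
endloop
endfacet
facet normal 0.304 0.087 0.949
outer loop
vertex -1.418 4.478 1.711
vertex -2.151 4.71 1.925
vertex -2.365 2.398 2.206
endloop
endfacet
facet normal 0.125 0.858 -0.499
outer loop
vertex -2.151 4.71 1.925
vertex -2.095 4.242 1.134
vertex -2.842 4.589 1.543
endloop
endfacet
facet normal -0.498 0.150 0.854
outer loop
vertex -2.151 4.71 1.925
vertex -2.842 4.589 1.543
vertex -2.365 2.398 2.206
endloop
endfacet
facet normal 0.126 0.858 -0.498
outer loop
vertex -2.842 4.589 1.543
vertex -2.095 4.242 1.134
vertex -2.971 4.208 0.854
endloop
endfacet
facet normal -0.958 -0.132 0.253
outer loop
vertex -2.842 4.589 1.543
vertex -2.971 4.208 0.854
vertex -2.365 2.398 2.206
endloop
endfacet
facet normal 0.126 0.858 -0.499
outer loop
vertex -2.971 4.208 0.854
vertex -2.095 4.242 1.134
vertex -2.44 3.852 0.376
endloop
endfacet
facet normal -0.732 -0.548 -0.405
outer loop
vertex -2.971 4.208 0.854
vertex -2.44 3.852 0.376
vertex -2.365 2.398 2.206
endloop
endfacet
facet normal 0.125 0.858 -0.498
outer loop
vertex -2.44 3.852 0.376
vertex -2.095 4.242 1.134
vertex -1.649 3.79 0.468
endloop
endfacet
facet normal 0.011 -0.783 -0.622
outer loop
vertex -2.44 3.852 0.376
vertex -1.649 3.79 0.468
vertex -2.365 2.398 2.206
endloop
endfacet
facet normal 0.125 0.858 -0.499
outer loop
vertex -1.649 3.79 0.468
vertex -2.095 4.242 1.134
vertex -1.194 4.069 1.062
endloop
endfacet
facet normal 0.713 -0.661 -0.236
outer loop
vertex -1.649 3.79 0.468
vertex -1.194 4.069 1.062
vertex -2.365 2.398 2.206
endloop
endfacet
facet normal 0.125 0.858 -0.498
outer loop
vertex -1.194 4.069 1.062
vertex -2.095 4.242 1.134
vertex -1.418 4.478 1.711
endloop
endfacet
facet normal 0.843 -0.274 0.463
outer loop
vertex -1.194 4.069 1.062
vertex -1.418 4.478 1.711
vertex -2.365 2.398 2.206
endloop
endfacet
facet normal -0.568 -0.292 0.770
outer loop
vertex 0.35 -0.298 -0.3
vertex -0.746 1.251 -0.522
vertex -0.713 -1.211 -1.43
endloop
endfacet
facet normal 0.573 -0.811 0.116
outer loop
vertex 0.106 -0.791 -2.538
vertex 0.35 -0.298 -0.3
vertex -0.713 -1.211 -1.43
endloop
endfacet
facet normal -0.568 -0.291 0.770
outer loop
vertex -0.713 -1.211 -1.43
vertex -0.746 1.251 -0.522
vertex -1.808 0.338 -1.652
endloop
endfacet
facet normal -0.590 -0.507 -0.628
outer loop
vertex -1.808 0.338 -1.652
vertex 0.106 -0.791 -2.538
vertex -0.713 -1.211 -1.43
endloop
endfacet
facet normal 0.590 0.507 0.628
outer loop
vertex 0.35 -0.298 -0.3
vertex 0.073 1.671 -1.63
vertex -0.746 1.251 -0.522
endloop
endfacet
facet normal 0.574 -0.811 0.116
outer loop
vertex 1.168 0.122 -1.408
vertex 0.35 -0.298 -0.3
vertex 0.106 -0.791 -2.538
endloop
endfacet
facet normal 0.590 0.507 0.628
outer loop
vertex 1.168 0.122 -1.408
vertex 0.073 1.671 -1.63
vertex 0.35 -0.298 -0.3
endloop
endfacet
facet normal -0.573 0.811 -0.116
outer loop
vertex -0.746 1.251 -0.522
vertex 0.073 1.671 -1.63
vertex -1.808 0.338 -1.652
endloop
endfacet
facet normal -0.590 -0.507 -0.628
outer loop
vertex -0.99 0.758 -2.76
vertex 0.106 -0.791 -2.538
vertex -1.808 0.338 -1.652
endloop
endfacet
facet normal -0.573 0.811 -0.116
outer loop
vertex -1.808 0.338 -1.652
vertex 0.073 1.671 -1.63
vertex -0.99 0.758 -2.76
endloop
endfacet
facet normal 0.568 0.292 -0.770
outer loop
vertex -0.99 0.758 -2.76
vertex 1.168 0.122 -1.408
vertex 0.106 -0.791 -2.538
endloop
endfacet
facet normal 0.568 0.291 -0.770
outer loop
vertex 0.073 1.671 -1.63
vertex 1.168 0.122 -1.408
vertex -0.99 0.758 -2.76
endloop
endfacet

endsolid
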